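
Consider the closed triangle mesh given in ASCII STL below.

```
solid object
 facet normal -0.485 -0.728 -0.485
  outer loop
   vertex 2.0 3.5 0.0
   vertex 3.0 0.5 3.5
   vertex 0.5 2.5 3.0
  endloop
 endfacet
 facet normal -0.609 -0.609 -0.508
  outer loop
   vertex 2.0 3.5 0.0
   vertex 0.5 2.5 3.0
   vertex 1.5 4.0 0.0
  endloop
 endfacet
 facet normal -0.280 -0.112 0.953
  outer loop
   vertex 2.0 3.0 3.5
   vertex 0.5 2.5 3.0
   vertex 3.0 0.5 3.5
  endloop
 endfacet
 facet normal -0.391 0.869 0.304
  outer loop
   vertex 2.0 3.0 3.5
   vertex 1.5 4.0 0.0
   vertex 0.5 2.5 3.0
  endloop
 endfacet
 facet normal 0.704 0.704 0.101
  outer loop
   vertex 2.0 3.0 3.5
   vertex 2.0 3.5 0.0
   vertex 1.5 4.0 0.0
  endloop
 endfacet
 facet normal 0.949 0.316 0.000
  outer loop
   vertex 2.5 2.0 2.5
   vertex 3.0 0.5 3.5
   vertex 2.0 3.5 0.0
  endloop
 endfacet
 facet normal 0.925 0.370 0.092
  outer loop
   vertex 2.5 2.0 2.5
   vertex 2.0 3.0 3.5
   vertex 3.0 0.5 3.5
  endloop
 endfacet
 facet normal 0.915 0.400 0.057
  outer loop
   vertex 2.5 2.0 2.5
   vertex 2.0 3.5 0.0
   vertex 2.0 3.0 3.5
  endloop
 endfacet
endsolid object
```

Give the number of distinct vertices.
6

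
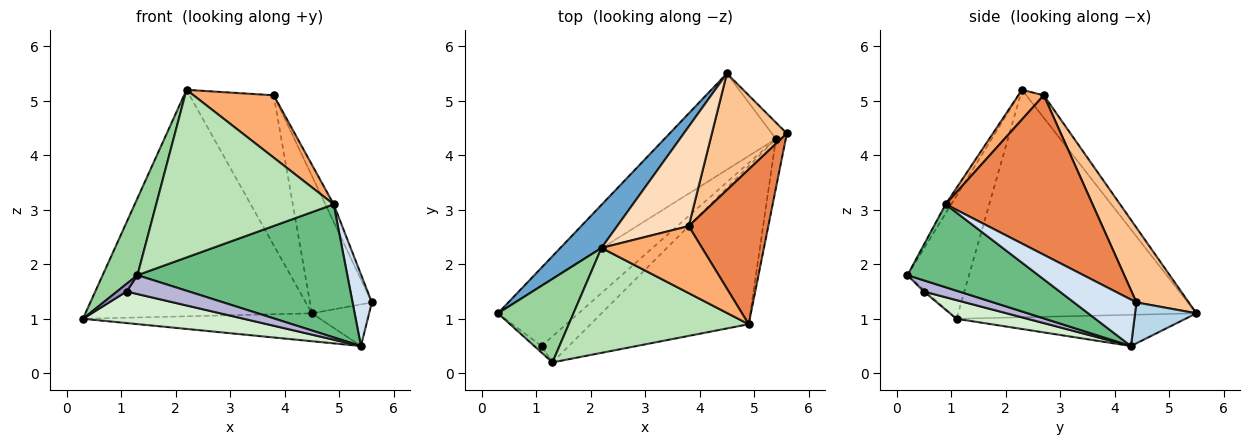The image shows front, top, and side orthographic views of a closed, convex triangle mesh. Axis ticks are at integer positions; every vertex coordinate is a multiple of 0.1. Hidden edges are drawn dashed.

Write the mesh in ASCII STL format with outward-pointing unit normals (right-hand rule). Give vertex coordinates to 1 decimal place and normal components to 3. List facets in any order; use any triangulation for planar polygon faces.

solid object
 facet normal -0.719 0.683 0.130
  outer loop
   vertex 2.2 2.3 5.2
   vertex 4.5 5.5 1.1
   vertex 0.3 1.1 1.0
  endloop
 endfacet
 facet normal -0.260 0.269 -0.927
  outer loop
   vertex 5.4 4.3 0.5
   vertex 0.3 1.1 1.0
   vertex 4.5 5.5 1.1
  endloop
 endfacet
 facet normal 0.706 0.659 -0.259
  outer loop
   vertex 5.4 4.3 0.5
   vertex 4.5 5.5 1.1
   vertex 5.6 4.4 1.3
  endloop
 endfacet
 facet normal 0.937 -0.289 -0.198
  outer loop
   vertex 5.4 4.3 0.5
   vertex 5.6 4.4 1.3
   vertex 4.9 0.9 3.1
  endloop
 endfacet
 facet normal 0.894 0.051 0.446
  outer loop
   vertex 3.8 2.7 5.1
   vertex 4.9 0.9 3.1
   vertex 5.6 4.4 1.3
  endloop
 endfacet
 facet normal 0.211 -0.666 0.715
  outer loop
   vertex 3.8 2.7 5.1
   vertex 2.2 2.3 5.2
   vertex 4.9 0.9 3.1
  endloop
 endfacet
 facet normal 0.542 0.641 0.543
  outer loop
   vertex 3.8 2.7 5.1
   vertex 5.6 4.4 1.3
   vertex 4.5 5.5 1.1
  endloop
 endfacet
 facet normal -0.171 0.821 0.545
  outer loop
   vertex 3.8 2.7 5.1
   vertex 4.5 5.5 1.1
   vertex 2.2 2.3 5.2
  endloop
 endfacet
 facet normal 0.373 -0.598 -0.710
  outer loop
   vertex 1.3 0.2 1.8
   vertex 5.4 4.3 0.5
   vertex 4.9 0.9 3.1
  endloop
 endfacet
 facet normal -0.768 -0.434 0.471
  outer loop
   vertex 1.3 0.2 1.8
   vertex 2.2 2.3 5.2
   vertex 0.3 1.1 1.0
  endloop
 endfacet
 facet normal -0.027 -0.847 0.530
  outer loop
   vertex 1.3 0.2 1.8
   vertex 4.9 0.9 3.1
   vertex 2.2 2.3 5.2
  endloop
 endfacet
 facet normal 0.201 -0.455 -0.867
  outer loop
   vertex 1.1 0.5 1.5
   vertex 0.3 1.1 1.0
   vertex 5.4 4.3 0.5
  endloop
 endfacet
 facet normal -0.161 -0.749 -0.642
  outer loop
   vertex 1.1 0.5 1.5
   vertex 1.3 0.2 1.8
   vertex 0.3 1.1 1.0
  endloop
 endfacet
 facet normal 0.315 -0.558 -0.768
  outer loop
   vertex 1.1 0.5 1.5
   vertex 5.4 4.3 0.5
   vertex 1.3 0.2 1.8
  endloop
 endfacet
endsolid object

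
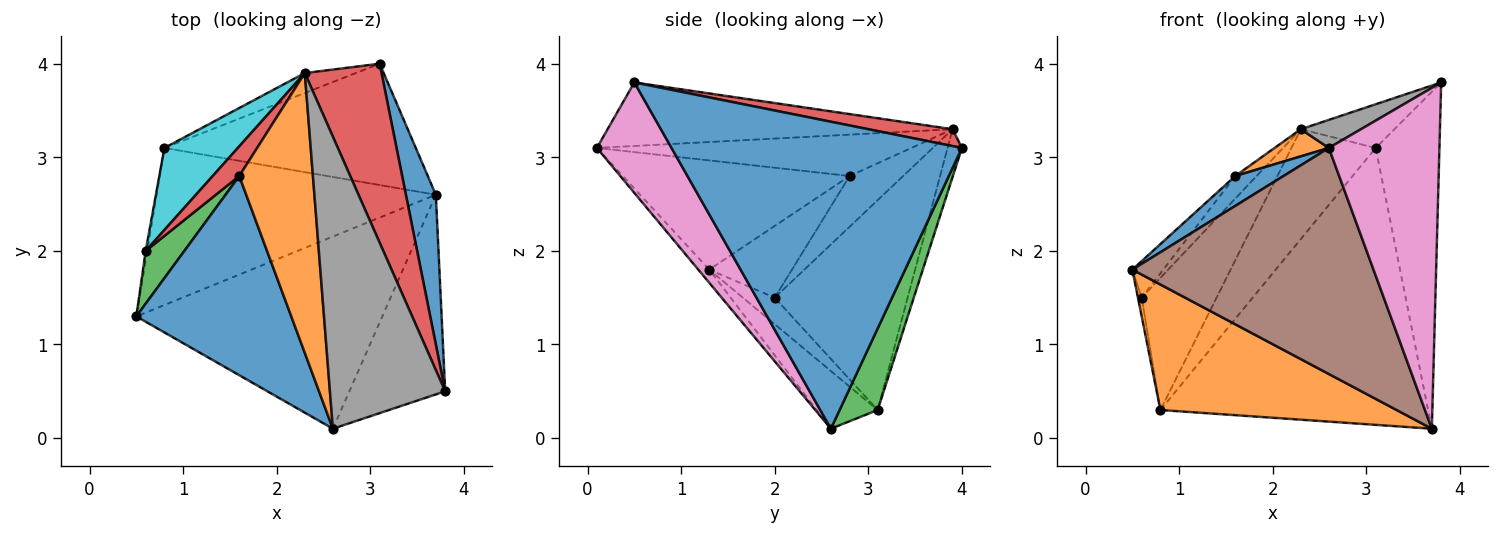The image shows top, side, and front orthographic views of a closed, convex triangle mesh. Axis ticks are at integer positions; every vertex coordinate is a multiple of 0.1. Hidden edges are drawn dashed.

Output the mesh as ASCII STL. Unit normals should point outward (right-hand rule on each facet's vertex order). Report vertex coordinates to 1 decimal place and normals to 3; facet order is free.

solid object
 facet normal 0.972 0.213 0.095
  outer loop
   vertex 3.7 2.6 0.1
   vertex 3.1 4.0 3.1
   vertex 3.8 0.5 3.8
  endloop
 endfacet
 facet normal -0.159 -0.616 -0.771
  outer loop
   vertex 0.8 3.1 0.3
   vertex 3.7 2.6 0.1
   vertex 0.5 1.3 1.8
  endloop
 endfacet
 facet normal 0.129 0.908 -0.398
  outer loop
   vertex 0.8 3.1 0.3
   vertex 3.1 4.0 3.1
   vertex 3.7 2.6 0.1
  endloop
 endfacet
 facet normal 0.209 0.232 0.950
  outer loop
   vertex 2.3 3.9 3.3
   vertex 3.8 0.5 3.8
   vertex 3.1 4.0 3.1
  endloop
 endfacet
 facet normal -0.165 0.970 -0.176
  outer loop
   vertex 2.3 3.9 3.3
   vertex 3.1 4.0 3.1
   vertex 0.8 3.1 0.3
  endloop
 endfacet
 facet normal -0.034 -0.762 -0.647
  outer loop
   vertex 2.6 0.1 3.1
   vertex 0.5 1.3 1.8
   vertex 3.7 2.6 0.1
  endloop
 endfacet
 facet normal 0.503 -0.746 -0.437
  outer loop
   vertex 2.6 0.1 3.1
   vertex 3.7 2.6 0.1
   vertex 3.8 0.5 3.8
  endloop
 endfacet
 facet normal -0.481 -0.084 0.873
  outer loop
   vertex 2.6 0.1 3.1
   vertex 3.8 0.5 3.8
   vertex 2.3 3.9 3.3
  endloop
 endfacet
 facet normal -0.991 0.117 -0.058
  outer loop
   vertex 0.6 2.0 1.5
   vertex 0.8 3.1 0.3
   vertex 0.5 1.3 1.8
  endloop
 endfacet
 facet normal -0.833 0.470 0.291
  outer loop
   vertex 0.6 2.0 1.5
   vertex 2.3 3.9 3.3
   vertex 0.8 3.1 0.3
  endloop
 endfacet
 facet normal -0.572 -0.122 0.811
  outer loop
   vertex 1.6 2.8 2.8
   vertex 0.5 1.3 1.8
   vertex 2.6 0.1 3.1
  endloop
 endfacet
 facet normal -0.488 -0.084 0.869
  outer loop
   vertex 1.6 2.8 2.8
   vertex 2.6 0.1 3.1
   vertex 2.3 3.9 3.3
  endloop
 endfacet
 facet normal -0.836 0.313 0.451
  outer loop
   vertex 1.6 2.8 2.8
   vertex 0.6 2.0 1.5
   vertex 0.5 1.3 1.8
  endloop
 endfacet
 facet normal -0.835 0.332 0.438
  outer loop
   vertex 1.6 2.8 2.8
   vertex 2.3 3.9 3.3
   vertex 0.6 2.0 1.5
  endloop
 endfacet
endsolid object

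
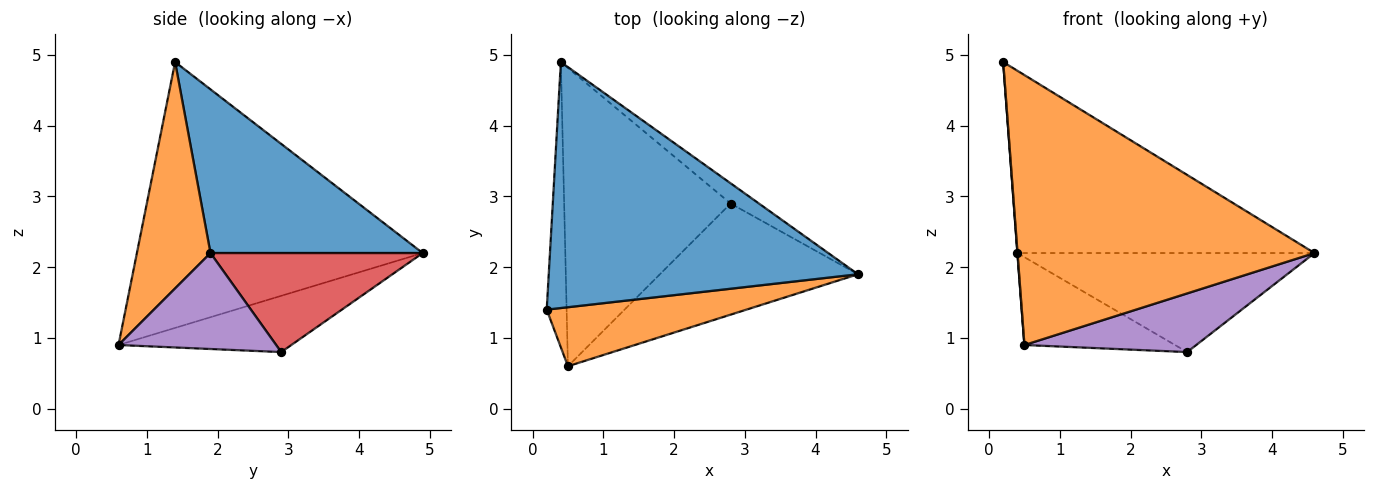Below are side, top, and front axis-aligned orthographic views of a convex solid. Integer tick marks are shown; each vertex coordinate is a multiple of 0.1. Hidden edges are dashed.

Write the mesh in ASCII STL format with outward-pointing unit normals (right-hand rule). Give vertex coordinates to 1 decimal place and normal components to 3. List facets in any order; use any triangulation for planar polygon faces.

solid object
 facet normal 0.391 0.548 0.739
  outer loop
   vertex 0.4 4.9 2.2
   vertex 0.2 1.4 4.9
   vertex 4.6 1.9 2.2
  endloop
 endfacet
 facet normal 0.235 -0.950 0.208
  outer loop
   vertex 0.5 0.6 0.9
   vertex 4.6 1.9 2.2
   vertex 0.2 1.4 4.9
  endloop
 endfacet
 facet normal -0.997 -0.001 -0.075
  outer loop
   vertex 0.5 0.6 0.9
   vertex 0.2 1.4 4.9
   vertex 0.4 4.9 2.2
  endloop
 endfacet
 facet normal 0.573 0.803 -0.164
  outer loop
   vertex 2.8 2.9 0.8
   vertex 0.4 4.9 2.2
   vertex 4.6 1.9 2.2
  endloop
 endfacet
 facet normal 0.394 -0.429 -0.813
  outer loop
   vertex 2.8 2.9 0.8
   vertex 4.6 1.9 2.2
   vertex 0.5 0.6 0.9
  endloop
 endfacet
 facet normal -0.308 0.269 -0.913
  outer loop
   vertex 2.8 2.9 0.8
   vertex 0.5 0.6 0.9
   vertex 0.4 4.9 2.2
  endloop
 endfacet
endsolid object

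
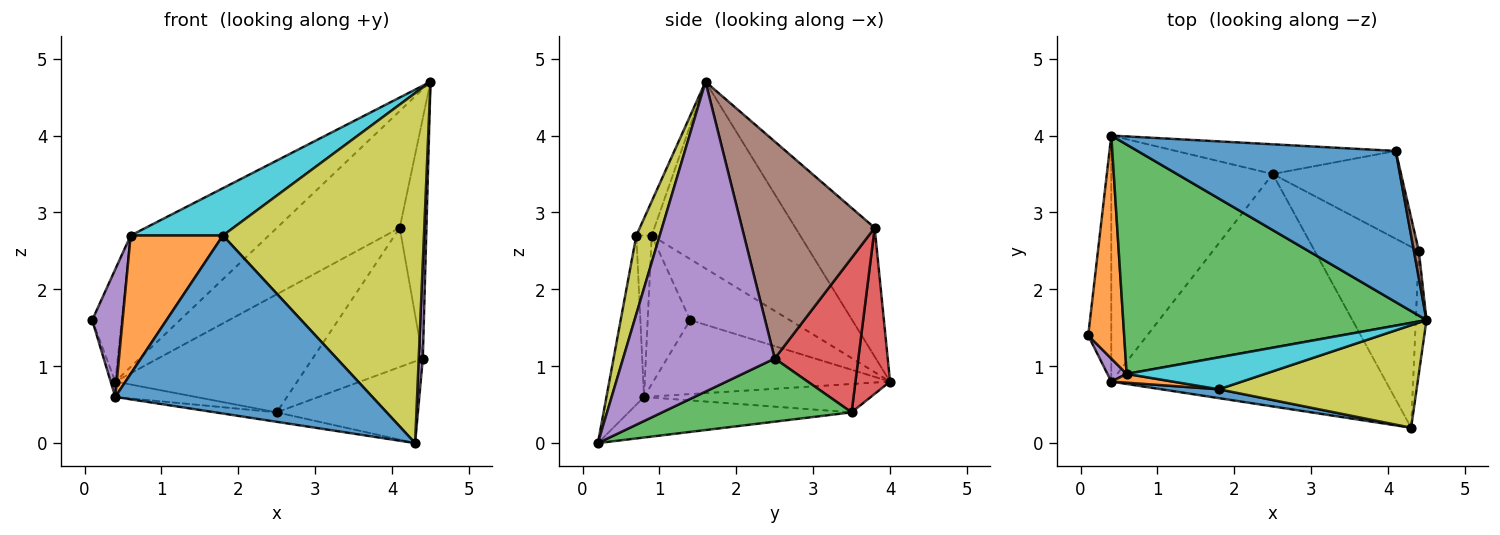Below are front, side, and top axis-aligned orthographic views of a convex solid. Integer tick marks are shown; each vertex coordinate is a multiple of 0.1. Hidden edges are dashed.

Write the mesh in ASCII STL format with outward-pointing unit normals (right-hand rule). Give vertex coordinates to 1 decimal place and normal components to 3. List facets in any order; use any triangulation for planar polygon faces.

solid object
 facet normal -0.367 0.569 0.736
  outer loop
   vertex 4.1 3.8 2.8
   vertex 0.4 4.0 0.8
   vertex 4.5 1.6 4.7
  endloop
 endfacet
 facet normal -0.835 0.248 0.492
  outer loop
   vertex 0.6 0.9 2.7
   vertex 0.4 4.0 0.8
   vertex 0.1 1.4 1.6
  endloop
 endfacet
 facet normal -0.471 0.439 0.765
  outer loop
   vertex 0.6 0.9 2.7
   vertex 4.5 1.6 4.7
   vertex 0.4 4.0 0.8
  endloop
 endfacet
 facet normal 0.181 0.954 -0.240
  outer loop
   vertex 2.5 3.5 0.4
   vertex 0.4 4.0 0.8
   vertex 4.1 3.8 2.8
  endloop
 endfacet
 facet normal -0.809 -0.579 0.105
  outer loop
   vertex 0.4 0.8 0.6
   vertex 0.6 0.9 2.7
   vertex 0.1 1.4 1.6
  endloop
 endfacet
 facet normal -0.955 0.019 -0.298
  outer loop
   vertex 0.4 0.8 0.6
   vertex 0.1 1.4 1.6
   vertex 0.4 4.0 0.8
  endloop
 endfacet
 facet normal -0.173 0.061 -0.983
  outer loop
   vertex 0.4 0.8 0.6
   vertex 0.4 4.0 0.8
   vertex 2.5 3.5 0.4
  endloop
 endfacet
 facet normal -0.146 0.040 -0.988
  outer loop
   vertex 0.4 0.8 0.6
   vertex 2.5 3.5 0.4
   vertex 4.3 0.2 0.0
  endloop
 endfacet
 facet normal 0.111 -0.954 0.279
  outer loop
   vertex 1.8 0.7 2.7
   vertex 4.3 0.2 0.0
   vertex 4.5 1.6 4.7
  endloop
 endfacet
 facet normal -0.137 -0.821 0.554
  outer loop
   vertex 1.8 0.7 2.7
   vertex 4.5 1.6 4.7
   vertex 0.6 0.9 2.7
  endloop
 endfacet
 facet normal -0.144 -0.988 0.049
  outer loop
   vertex 1.8 0.7 2.7
   vertex 0.4 0.8 0.6
   vertex 4.3 0.2 0.0
  endloop
 endfacet
 facet normal -0.164 -0.984 0.063
  outer loop
   vertex 1.8 0.7 2.7
   vertex 0.6 0.9 2.7
   vertex 0.4 0.8 0.6
  endloop
 endfacet
 facet normal 0.484 0.360 -0.798
  outer loop
   vertex 4.4 2.5 1.1
   vertex 4.3 0.2 0.0
   vertex 2.5 3.5 0.4
  endloop
 endfacet
 facet normal 0.540 0.712 -0.449
  outer loop
   vertex 4.4 2.5 1.1
   vertex 2.5 3.5 0.4
   vertex 4.1 3.8 2.8
  endloop
 endfacet
 facet normal 0.999 -0.027 -0.034
  outer loop
   vertex 4.4 2.5 1.1
   vertex 4.5 1.6 4.7
   vertex 4.3 0.2 0.0
  endloop
 endfacet
 facet normal 0.980 0.197 0.022
  outer loop
   vertex 4.4 2.5 1.1
   vertex 4.1 3.8 2.8
   vertex 4.5 1.6 4.7
  endloop
 endfacet
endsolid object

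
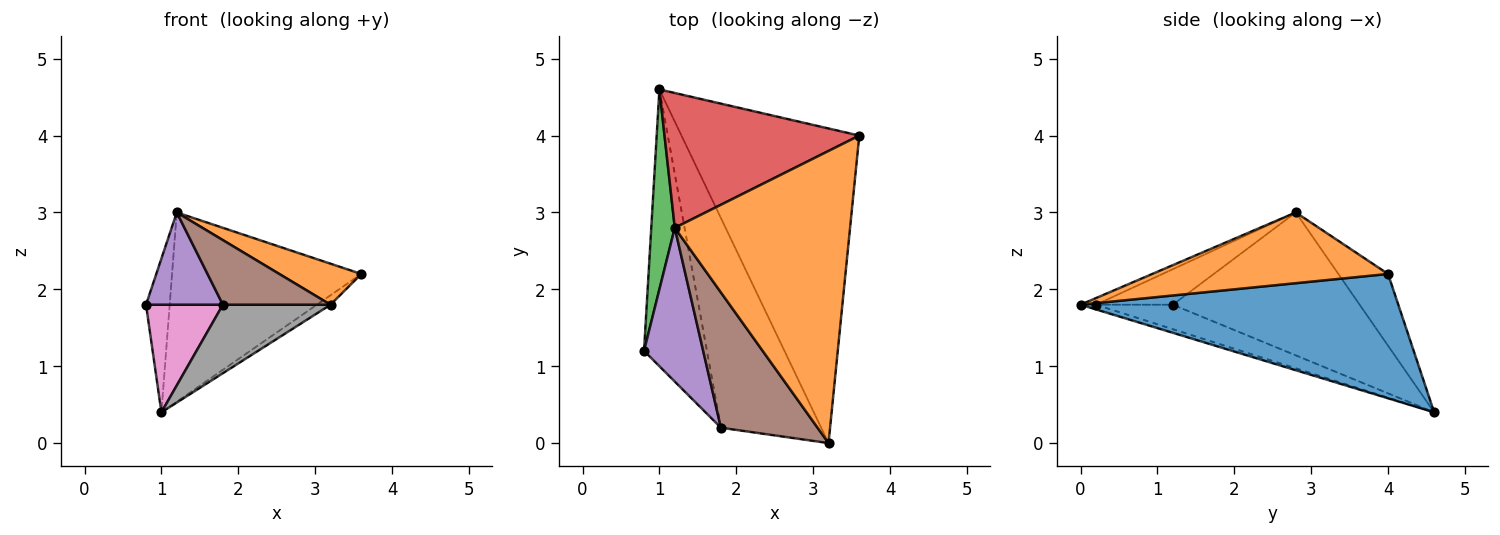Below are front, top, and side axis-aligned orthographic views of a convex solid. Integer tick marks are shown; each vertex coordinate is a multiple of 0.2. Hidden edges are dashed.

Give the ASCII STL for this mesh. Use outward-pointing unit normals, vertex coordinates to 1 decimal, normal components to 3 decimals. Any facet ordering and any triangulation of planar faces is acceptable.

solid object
 facet normal 0.573 0.025 -0.819
  outer loop
   vertex 1.0 4.6 0.4
   vertex 3.6 4.0 2.2
   vertex 3.2 0.0 1.8
  endloop
 endfacet
 facet normal 0.371 -0.129 0.920
  outer loop
   vertex 1.2 2.8 3.0
   vertex 3.2 0.0 1.8
   vertex 3.6 4.0 2.2
  endloop
 endfacet
 facet normal -0.979 0.124 0.161
  outer loop
   vertex 1.2 2.8 3.0
   vertex 1.0 4.6 0.4
   vertex 0.8 1.2 1.8
  endloop
 endfacet
 facet normal -0.209 0.796 0.567
  outer loop
   vertex 1.2 2.8 3.0
   vertex 3.6 4.0 2.2
   vertex 1.0 4.6 0.4
  endloop
 endfacet
 facet normal -0.457 -0.457 0.762
  outer loop
   vertex 1.8 0.2 1.8
   vertex 1.2 2.8 3.0
   vertex 0.8 1.2 1.8
  endloop
 endfacet
 facet normal -0.061 -0.430 0.901
  outer loop
   vertex 1.8 0.2 1.8
   vertex 3.2 0.0 1.8
   vertex 1.2 2.8 3.0
  endloop
 endfacet
 facet normal -0.341 -0.341 -0.876
  outer loop
   vertex 1.8 0.2 1.8
   vertex 0.8 1.2 1.8
   vertex 1.0 4.6 0.4
  endloop
 endfacet
 facet normal -0.044 -0.310 -0.950
  outer loop
   vertex 1.8 0.2 1.8
   vertex 1.0 4.6 0.4
   vertex 3.2 0.0 1.8
  endloop
 endfacet
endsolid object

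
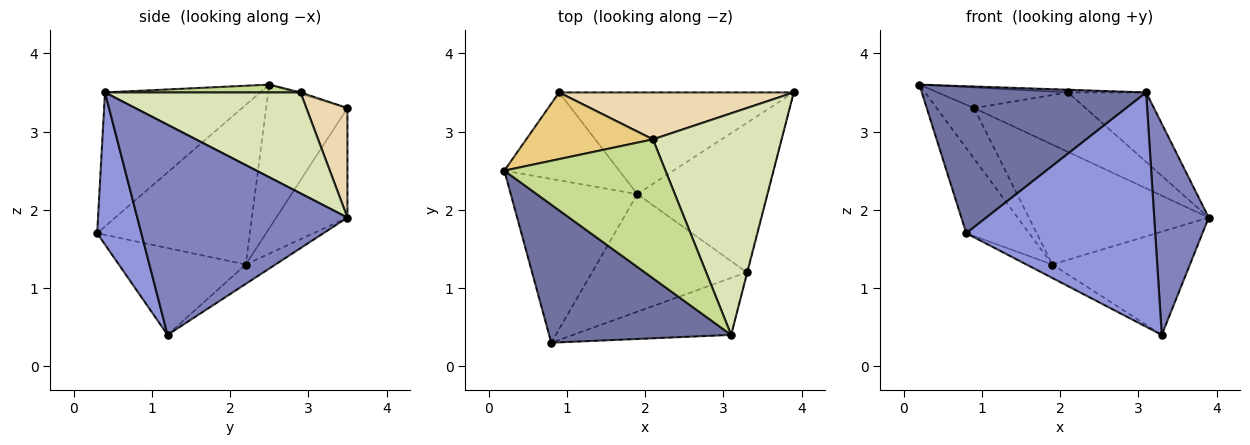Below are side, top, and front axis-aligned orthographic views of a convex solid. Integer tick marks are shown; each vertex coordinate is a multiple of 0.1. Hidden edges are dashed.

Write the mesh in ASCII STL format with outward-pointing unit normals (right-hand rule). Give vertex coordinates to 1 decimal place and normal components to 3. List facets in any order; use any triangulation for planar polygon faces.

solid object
 facet normal -0.450 -0.651 0.611
  outer loop
   vertex 3.1 0.4 3.5
   vertex 0.2 2.5 3.6
   vertex 0.8 0.3 1.7
  endloop
 endfacet
 facet normal 0.968 -0.251 -0.002
  outer loop
   vertex 3.1 0.4 3.5
   vertex 3.3 1.2 0.4
   vertex 3.9 3.5 1.9
  endloop
 endfacet
 facet normal 0.221 -0.948 -0.230
  outer loop
   vertex 3.1 0.4 3.5
   vertex 0.8 0.3 1.7
   vertex 3.3 1.2 0.4
  endloop
 endfacet
 facet normal -0.122 0.564 -0.817
  outer loop
   vertex 1.9 2.2 1.3
   vertex 3.9 3.5 1.9
   vertex 3.3 1.2 0.4
  endloop
 endfacet
 facet normal -0.746 0.307 -0.591
  outer loop
   vertex 1.9 2.2 1.3
   vertex 0.8 0.3 1.7
   vertex 0.2 2.5 3.6
  endloop
 endfacet
 facet normal -0.487 0.099 -0.868
  outer loop
   vertex 1.9 2.2 1.3
   vertex 3.3 1.2 0.4
   vertex 0.8 0.3 1.7
  endloop
 endfacet
 facet normal 0.048 0.019 0.999
  outer loop
   vertex 2.1 2.9 3.5
   vertex 0.2 2.5 3.6
   vertex 3.1 0.4 3.5
  endloop
 endfacet
 facet normal 0.599 0.240 0.764
  outer loop
   vertex 2.1 2.9 3.5
   vertex 3.1 0.4 3.5
   vertex 3.9 3.5 1.9
  endloop
 endfacet
 facet normal -0.735 0.338 -0.587
  outer loop
   vertex 0.9 3.5 3.3
   vertex 1.9 2.2 1.3
   vertex 0.2 2.5 3.6
  endloop
 endfacet
 facet normal -0.289 0.730 -0.619
  outer loop
   vertex 0.9 3.5 3.3
   vertex 3.9 3.5 1.9
   vertex 1.9 2.2 1.3
  endloop
 endfacet
 facet normal -0.012 0.295 0.955
  outer loop
   vertex 0.9 3.5 3.3
   vertex 0.2 2.5 3.6
   vertex 2.1 2.9 3.5
  endloop
 endfacet
 facet normal 0.278 0.754 0.595
  outer loop
   vertex 0.9 3.5 3.3
   vertex 2.1 2.9 3.5
   vertex 3.9 3.5 1.9
  endloop
 endfacet
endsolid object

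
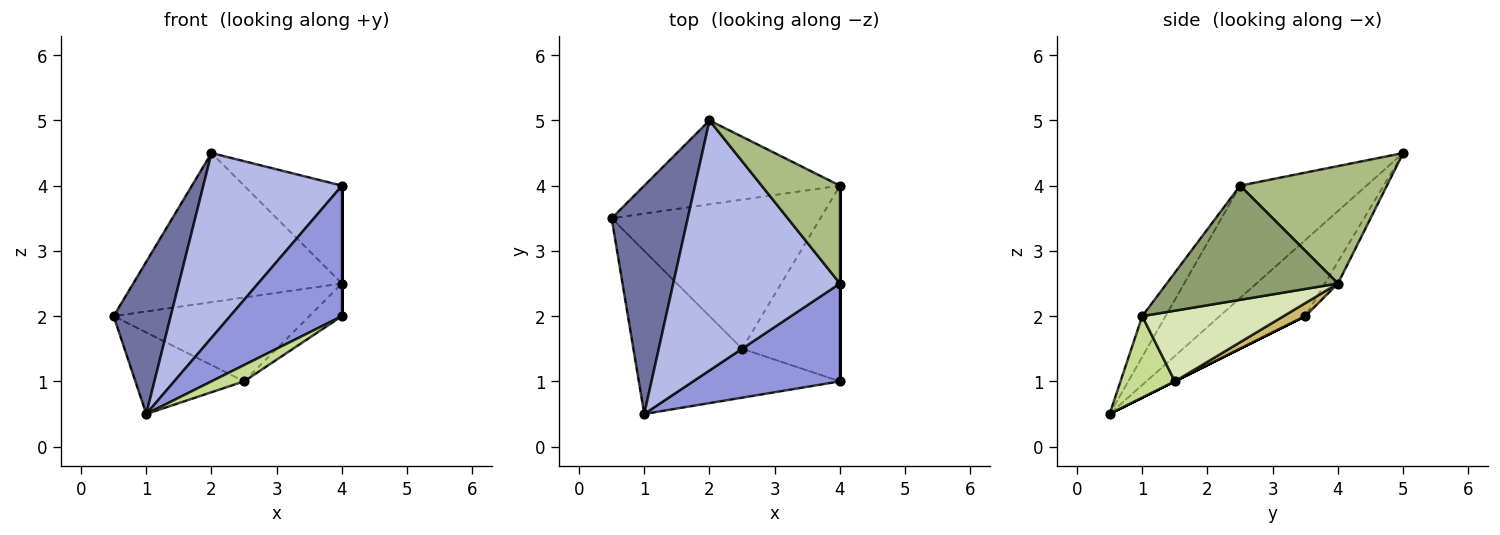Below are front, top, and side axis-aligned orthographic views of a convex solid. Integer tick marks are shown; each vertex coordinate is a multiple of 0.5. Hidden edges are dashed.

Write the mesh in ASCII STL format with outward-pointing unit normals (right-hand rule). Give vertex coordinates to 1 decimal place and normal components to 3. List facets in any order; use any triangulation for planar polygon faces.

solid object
 facet normal -0.640 -0.426 0.640
  outer loop
   vertex 2.0 5.0 4.5
   vertex 0.5 3.5 2.0
   vertex 1.0 0.5 0.5
  endloop
 endfacet
 facet normal -0.054 0.870 -0.490
  outer loop
   vertex 4.0 4.0 2.5
   vertex 0.5 3.5 2.0
   vertex 2.0 5.0 4.5
  endloop
 endfacet
 facet normal -0.164 -0.789 0.592
  outer loop
   vertex 4.0 2.5 4.0
   vertex 1.0 0.5 0.5
   vertex 4.0 1.0 2.0
  endloop
 endfacet
 facet normal -0.476 -0.523 0.707
  outer loop
   vertex 4.0 2.5 4.0
   vertex 2.0 5.0 4.5
   vertex 1.0 0.5 0.5
  endloop
 endfacet
 facet normal 1.000 0.000 0.000
  outer loop
   vertex 4.0 2.5 4.0
   vertex 4.0 1.0 2.0
   vertex 4.0 4.0 2.5
  endloop
 endfacet
 facet normal 0.728 0.485 0.485
  outer loop
   vertex 4.0 2.5 4.0
   vertex 4.0 4.0 2.5
   vertex 2.0 5.0 4.5
  endloop
 endfacet
 facet normal 0.466 -0.280 -0.839
  outer loop
   vertex 2.5 1.5 1.0
   vertex 4.0 1.0 2.0
   vertex 1.0 0.5 0.5
  endloop
 endfacet
 facet normal 0.580 0.134 -0.803
  outer loop
   vertex 2.5 1.5 1.0
   vertex 4.0 4.0 2.5
   vertex 4.0 1.0 2.0
  endloop
 endfacet
 facet normal 0.000 0.447 -0.894
  outer loop
   vertex 2.5 1.5 1.0
   vertex 1.0 0.5 0.5
   vertex 0.5 3.5 2.0
  endloop
 endfacet
 facet normal 0.054 0.490 -0.870
  outer loop
   vertex 2.5 1.5 1.0
   vertex 0.5 3.5 2.0
   vertex 4.0 4.0 2.5
  endloop
 endfacet
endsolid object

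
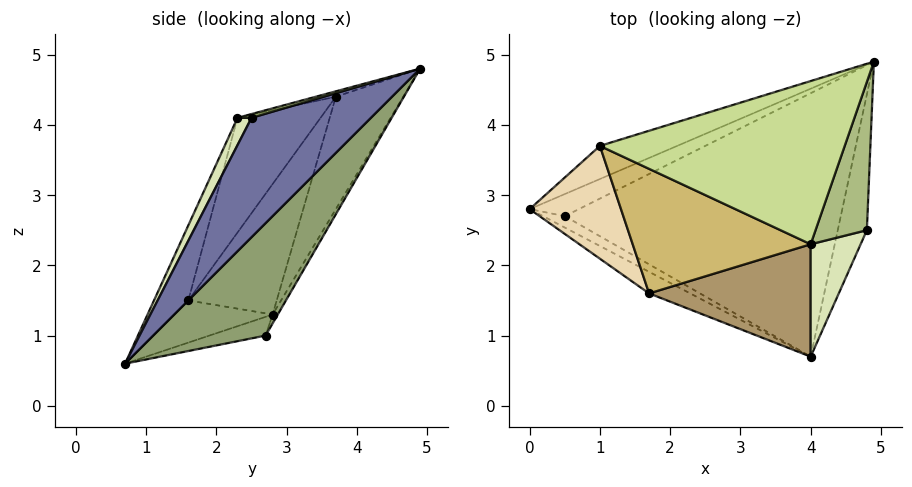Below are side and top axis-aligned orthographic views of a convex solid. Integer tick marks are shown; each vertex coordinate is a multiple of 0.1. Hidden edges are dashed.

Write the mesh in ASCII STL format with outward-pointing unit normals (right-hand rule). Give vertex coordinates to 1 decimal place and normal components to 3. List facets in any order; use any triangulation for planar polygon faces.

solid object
 facet normal 0.971 0.029 -0.237
  outer loop
   vertex 4.8 2.5 4.1
   vertex 4.0 0.7 0.6
   vertex 4.9 4.9 4.8
  endloop
 endfacet
 facet normal -0.271 0.944 -0.187
  outer loop
   vertex 1.0 3.7 4.4
   vertex 4.9 4.9 4.8
   vertex 0.0 2.8 1.3
  endloop
 endfacet
 facet normal -0.078 0.899 -0.430
  outer loop
   vertex 0.5 2.7 1.0
   vertex 0.0 2.8 1.3
   vertex 4.9 4.9 4.8
  endloop
 endfacet
 facet normal -0.464 -0.704 -0.538
  outer loop
   vertex 0.5 2.7 1.0
   vertex 4.0 0.7 0.6
   vertex 0.0 2.8 1.3
  endloop
 endfacet
 facet normal 0.288 0.646 -0.707
  outer loop
   vertex 0.5 2.7 1.0
   vertex 4.9 4.9 4.8
   vertex 4.0 0.7 0.6
  endloop
 endfacet
 facet normal 0.071 -0.282 0.957
  outer loop
   vertex 4.0 2.3 4.1
   vertex 4.8 2.5 4.1
   vertex 4.9 4.9 4.8
  endloop
 endfacet
 facet normal -0.021 -0.253 0.967
  outer loop
   vertex 4.0 2.3 4.1
   vertex 4.9 4.9 4.8
   vertex 1.0 3.7 4.4
  endloop
 endfacet
 facet normal 0.222 -0.887 0.405
  outer loop
   vertex 4.0 2.3 4.1
   vertex 4.0 0.7 0.6
   vertex 4.8 2.5 4.1
  endloop
 endfacet
 facet normal -0.190 -0.893 0.408
  outer loop
   vertex 1.7 1.6 1.5
   vertex 4.0 0.7 0.6
   vertex 4.0 2.3 4.1
  endloop
 endfacet
 facet normal -0.324 -0.802 0.502
  outer loop
   vertex 1.7 1.6 1.5
   vertex 4.0 2.3 4.1
   vertex 1.0 3.7 4.4
  endloop
 endfacet
 facet normal -0.474 -0.749 -0.463
  outer loop
   vertex 1.7 1.6 1.5
   vertex 0.0 2.8 1.3
   vertex 4.0 0.7 0.6
  endloop
 endfacet
 facet normal -0.561 -0.729 0.393
  outer loop
   vertex 1.7 1.6 1.5
   vertex 1.0 3.7 4.4
   vertex 0.0 2.8 1.3
  endloop
 endfacet
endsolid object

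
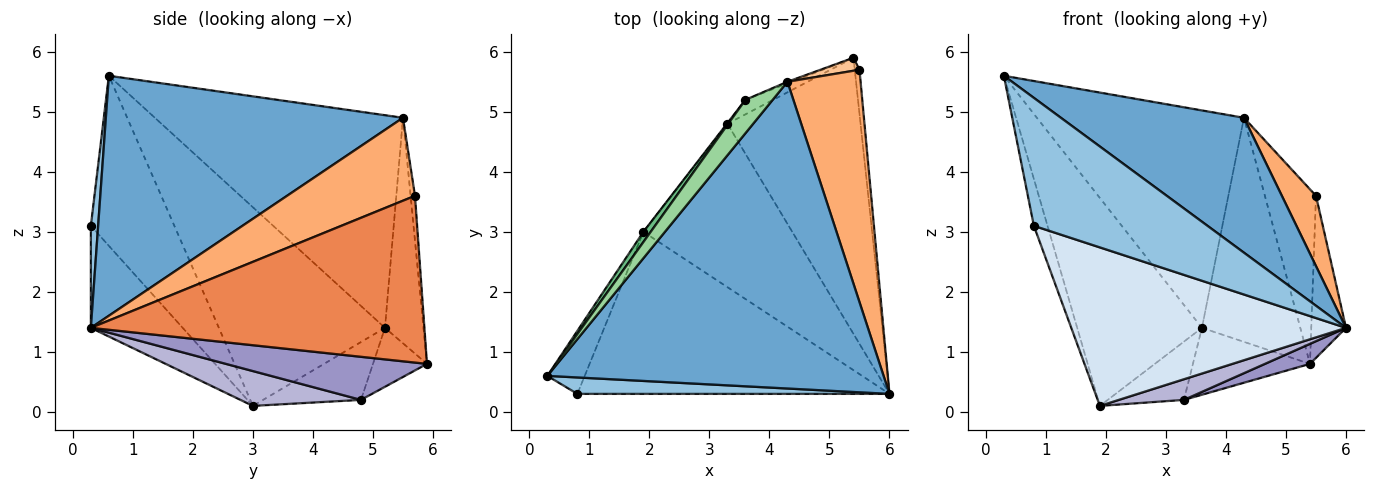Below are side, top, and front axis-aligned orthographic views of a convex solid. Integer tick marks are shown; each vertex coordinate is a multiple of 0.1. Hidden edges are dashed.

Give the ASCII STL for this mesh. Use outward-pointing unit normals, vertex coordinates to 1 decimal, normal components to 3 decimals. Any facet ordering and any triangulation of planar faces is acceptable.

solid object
 facet normal 0.547 -0.337 0.766
  outer loop
   vertex 4.3 5.5 4.9
   vertex 0.3 0.6 5.6
   vertex 6.0 0.3 1.4
  endloop
 endfacet
 facet normal 0.042 -0.991 0.127
  outer loop
   vertex 0.8 0.3 3.1
   vertex 6.0 0.3 1.4
   vertex 0.3 0.6 5.6
  endloop
 endfacet
 facet normal -0.965 0.158 -0.212
  outer loop
   vertex 0.8 0.3 3.1
   vertex 0.3 0.6 5.6
   vertex 1.9 3.0 0.1
  endloop
 endfacet
 facet normal -0.228 -0.681 -0.696
  outer loop
   vertex 0.8 0.3 3.1
   vertex 1.9 3.0 0.1
   vertex 6.0 0.3 1.4
  endloop
 endfacet
 facet normal 0.994 0.104 -0.028
  outer loop
   vertex 5.5 5.7 3.6
   vertex 6.0 0.3 1.4
   vertex 5.4 5.9 0.8
  endloop
 endfacet
 facet normal 0.735 -0.196 0.649
  outer loop
   vertex 5.5 5.7 3.6
   vertex 4.3 5.5 4.9
   vertex 6.0 0.3 1.4
  endloop
 endfacet
 facet normal -0.085 0.994 0.074
  outer loop
   vertex 5.5 5.7 3.6
   vertex 5.4 5.9 0.8
   vertex 4.3 5.5 4.9
  endloop
 endfacet
 facet normal -0.364 0.931 -0.007
  outer loop
   vertex 3.6 5.2 1.4
   vertex 4.3 5.5 4.9
   vertex 5.4 5.9 0.8
  endloop
 endfacet
 facet normal -0.799 0.600 0.029
  outer loop
   vertex 3.6 5.2 1.4
   vertex 1.9 3.0 0.1
   vertex 0.3 0.6 5.6
  endloop
 endfacet
 facet normal -0.764 0.638 0.098
  outer loop
   vertex 3.6 5.2 1.4
   vertex 0.3 0.6 5.6
   vertex 4.3 5.5 4.9
  endloop
 endfacet
 facet normal -0.411 0.891 -0.194
  outer loop
   vertex 3.3 4.8 0.2
   vertex 3.6 5.2 1.4
   vertex 5.4 5.9 0.8
  endloop
 endfacet
 facet normal -0.789 0.614 -0.007
  outer loop
   vertex 3.3 4.8 0.2
   vertex 1.9 3.0 0.1
   vertex 3.6 5.2 1.4
  endloop
 endfacet
 facet normal 0.307 -0.069 -0.949
  outer loop
   vertex 3.3 4.8 0.2
   vertex 5.4 5.9 0.8
   vertex 6.0 0.3 1.4
  endloop
 endfacet
 facet normal 0.226 -0.122 -0.966
  outer loop
   vertex 3.3 4.8 0.2
   vertex 6.0 0.3 1.4
   vertex 1.9 3.0 0.1
  endloop
 endfacet
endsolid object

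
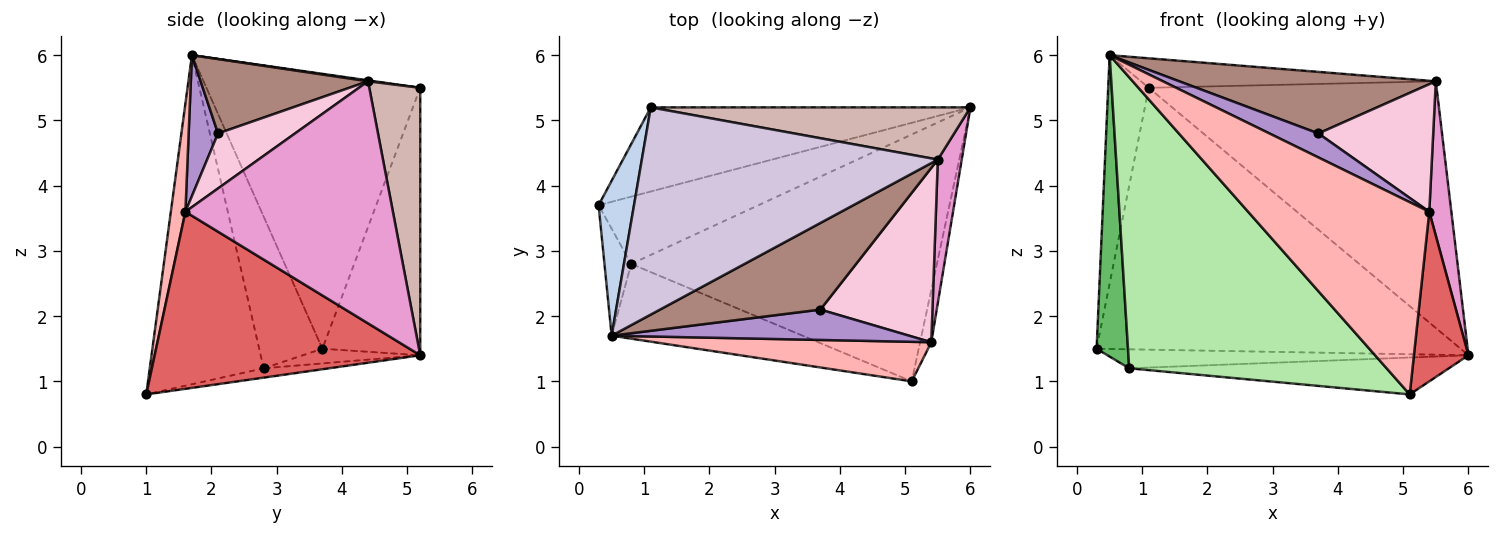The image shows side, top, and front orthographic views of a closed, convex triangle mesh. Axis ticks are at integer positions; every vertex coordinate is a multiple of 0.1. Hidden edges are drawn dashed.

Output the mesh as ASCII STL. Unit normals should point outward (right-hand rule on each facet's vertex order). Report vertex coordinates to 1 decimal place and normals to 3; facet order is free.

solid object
 facet normal -0.248 0.922 -0.296
  outer loop
   vertex 1.1 5.2 5.5
   vertex 6.0 5.2 1.4
   vertex 0.3 3.7 1.5
  endloop
 endfacet
 facet normal -0.975 0.185 0.126
  outer loop
   vertex 1.1 5.2 5.5
   vertex 0.3 3.7 1.5
   vertex 0.5 1.7 6.0
  endloop
 endfacet
 facet normal -0.088 0.271 -0.959
  outer loop
   vertex 0.8 2.8 1.2
   vertex 0.3 3.7 1.5
   vertex 6.0 5.2 1.4
  endloop
 endfacet
 facet normal -0.030 0.148 -0.989
  outer loop
   vertex 0.8 2.8 1.2
   vertex 6.0 5.2 1.4
   vertex 5.1 1.0 0.8
  endloop
 endfacet
 facet normal -0.885 -0.439 -0.156
  outer loop
   vertex 0.8 2.8 1.2
   vertex 0.5 1.7 6.0
   vertex 0.3 3.7 1.5
  endloop
 endfacet
 facet normal -0.394 -0.890 -0.229
  outer loop
   vertex 0.8 2.8 1.2
   vertex 5.1 1.0 0.8
   vertex 0.5 1.7 6.0
  endloop
 endfacet
 facet normal 0.978 -0.201 -0.062
  outer loop
   vertex 5.4 1.6 3.6
   vertex 5.1 1.0 0.8
   vertex 6.0 5.2 1.4
  endloop
 endfacet
 facet normal 0.078 -0.976 0.201
  outer loop
   vertex 5.4 1.6 3.6
   vertex 0.5 1.7 6.0
   vertex 5.1 1.0 0.8
  endloop
 endfacet
 facet normal 0.348 -0.581 0.736
  outer loop
   vertex 3.7 2.1 4.8
   vertex 0.5 1.7 6.0
   vertex 5.4 1.6 3.6
  endloop
 endfacet
 facet normal 0.003 0.141 0.990
  outer loop
   vertex 5.5 4.4 5.6
   vertex 1.1 5.2 5.5
   vertex 0.5 1.7 6.0
  endloop
 endfacet
 facet normal 0.354 -0.542 0.762
  outer loop
   vertex 5.5 4.4 5.6
   vertex 0.5 1.7 6.0
   vertex 3.7 2.1 4.8
  endloop
 endfacet
 facet normal 0.171 0.964 0.204
  outer loop
   vertex 5.5 4.4 5.6
   vertex 6.0 5.2 1.4
   vertex 1.1 5.2 5.5
  endloop
 endfacet
 facet normal 0.990 -0.105 0.098
  outer loop
   vertex 5.5 4.4 5.6
   vertex 5.4 1.6 3.6
   vertex 6.0 5.2 1.4
  endloop
 endfacet
 facet normal 0.368 -0.549 0.750
  outer loop
   vertex 5.5 4.4 5.6
   vertex 3.7 2.1 4.8
   vertex 5.4 1.6 3.6
  endloop
 endfacet
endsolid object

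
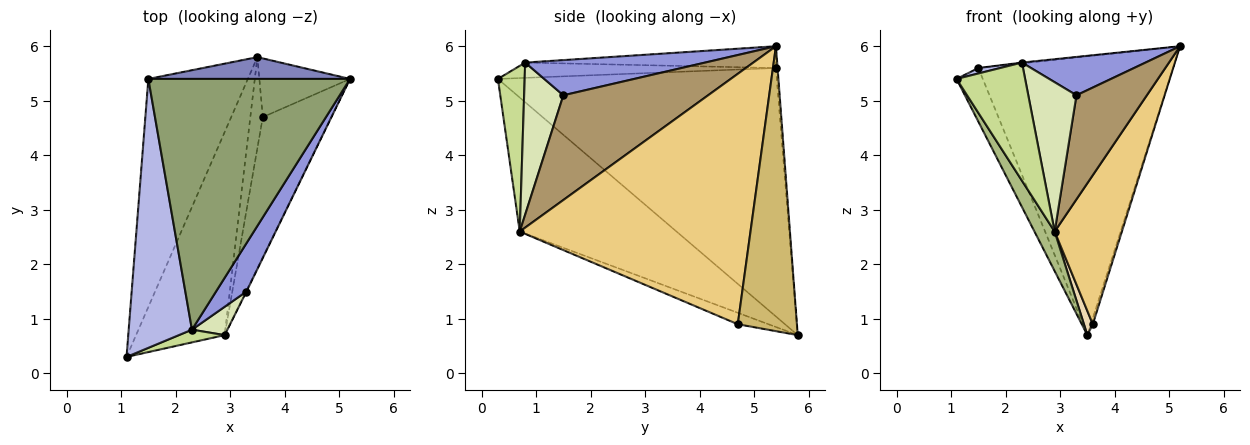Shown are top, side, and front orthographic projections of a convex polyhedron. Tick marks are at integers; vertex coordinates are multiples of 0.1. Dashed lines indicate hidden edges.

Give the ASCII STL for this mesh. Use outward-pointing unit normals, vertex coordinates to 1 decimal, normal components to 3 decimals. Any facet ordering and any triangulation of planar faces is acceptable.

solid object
 facet normal -0.925 0.087 -0.370
  outer loop
   vertex 1.5 5.4 5.6
   vertex 3.5 5.8 0.7
   vertex 1.1 0.3 5.4
  endloop
 endfacet
 facet normal -0.008 0.997 0.078
  outer loop
   vertex 1.5 5.4 5.6
   vertex 5.2 5.4 6.0
   vertex 3.5 5.8 0.7
  endloop
 endfacet
 facet normal 0.671 -0.461 0.581
  outer loop
   vertex 2.3 0.8 5.7
   vertex 3.3 1.5 5.1
   vertex 5.2 5.4 6.0
  endloop
 endfacet
 facet normal -0.235 -0.020 0.972
  outer loop
   vertex 2.3 0.8 5.7
   vertex 1.5 5.4 5.6
   vertex 1.1 0.3 5.4
  endloop
 endfacet
 facet normal -0.107 0.003 0.994
  outer loop
   vertex 2.3 0.8 5.7
   vertex 5.2 5.4 6.0
   vertex 1.5 5.4 5.6
  endloop
 endfacet
 facet normal -0.829 -0.107 -0.548
  outer loop
   vertex 2.9 0.7 2.6
   vertex 1.1 0.3 5.4
   vertex 3.5 5.8 0.7
  endloop
 endfacet
 facet normal 0.361 -0.927 0.100
  outer loop
   vertex 2.9 0.7 2.6
   vertex 2.3 0.8 5.7
   vertex 1.1 0.3 5.4
  endloop
 endfacet
 facet normal 0.625 -0.767 0.146
  outer loop
   vertex 2.9 0.7 2.6
   vertex 3.3 1.5 5.1
   vertex 2.3 0.8 5.7
  endloop
 endfacet
 facet normal 0.899 -0.437 -0.004
  outer loop
   vertex 2.9 0.7 2.6
   vertex 5.2 5.4 6.0
   vertex 3.3 1.5 5.1
  endloop
 endfacet
 facet normal 0.952 0.031 -0.303
  outer loop
   vertex 3.6 4.7 0.9
   vertex 3.5 5.8 0.7
   vertex 5.2 5.4 6.0
  endloop
 endfacet
 facet normal 0.929 -0.271 -0.254
  outer loop
   vertex 3.6 4.7 0.9
   vertex 5.2 5.4 6.0
   vertex 2.9 0.7 2.6
  endloop
 endfacet
 facet normal -0.662 -0.192 -0.724
  outer loop
   vertex 3.6 4.7 0.9
   vertex 2.9 0.7 2.6
   vertex 3.5 5.8 0.7
  endloop
 endfacet
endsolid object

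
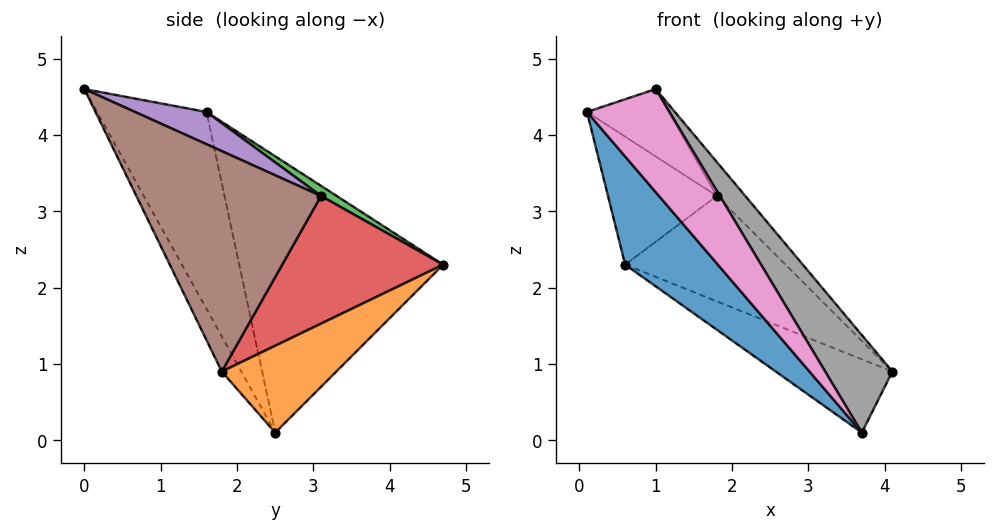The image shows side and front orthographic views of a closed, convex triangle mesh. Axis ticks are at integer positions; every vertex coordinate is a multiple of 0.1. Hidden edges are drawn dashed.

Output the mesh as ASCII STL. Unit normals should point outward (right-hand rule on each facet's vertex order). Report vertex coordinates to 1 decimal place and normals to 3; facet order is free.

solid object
 facet normal -0.687 -0.312 -0.656
  outer loop
   vertex 3.7 2.5 0.1
   vertex 0.1 1.6 4.3
   vertex 0.6 4.7 2.3
  endloop
 endfacet
 facet normal 0.676 0.688 0.264
  outer loop
   vertex 3.7 2.5 0.1
   vertex 0.6 4.7 2.3
   vertex 4.1 1.8 0.9
  endloop
 endfacet
 facet normal 0.077 0.532 0.843
  outer loop
   vertex 1.8 3.1 3.2
   vertex 0.6 4.7 2.3
   vertex 0.1 1.6 4.3
  endloop
 endfacet
 facet normal 0.677 0.674 0.296
  outer loop
   vertex 1.8 3.1 3.2
   vertex 4.1 1.8 0.9
   vertex 0.6 4.7 2.3
  endloop
 endfacet
 facet normal 0.289 0.331 0.898
  outer loop
   vertex 1.0 0.0 4.6
   vertex 1.8 3.1 3.2
   vertex 0.1 1.6 4.3
  endloop
 endfacet
 facet normal 0.734 0.113 0.670
  outer loop
   vertex 1.0 0.0 4.6
   vertex 4.1 1.8 0.9
   vertex 1.8 3.1 3.2
  endloop
 endfacet
 facet normal -0.620 -0.467 -0.631
  outer loop
   vertex 1.0 0.0 4.6
   vertex 0.1 1.6 4.3
   vertex 3.7 2.5 0.1
  endloop
 endfacet
 facet normal -0.228 -0.786 -0.574
  outer loop
   vertex 1.0 0.0 4.6
   vertex 3.7 2.5 0.1
   vertex 4.1 1.8 0.9
  endloop
 endfacet
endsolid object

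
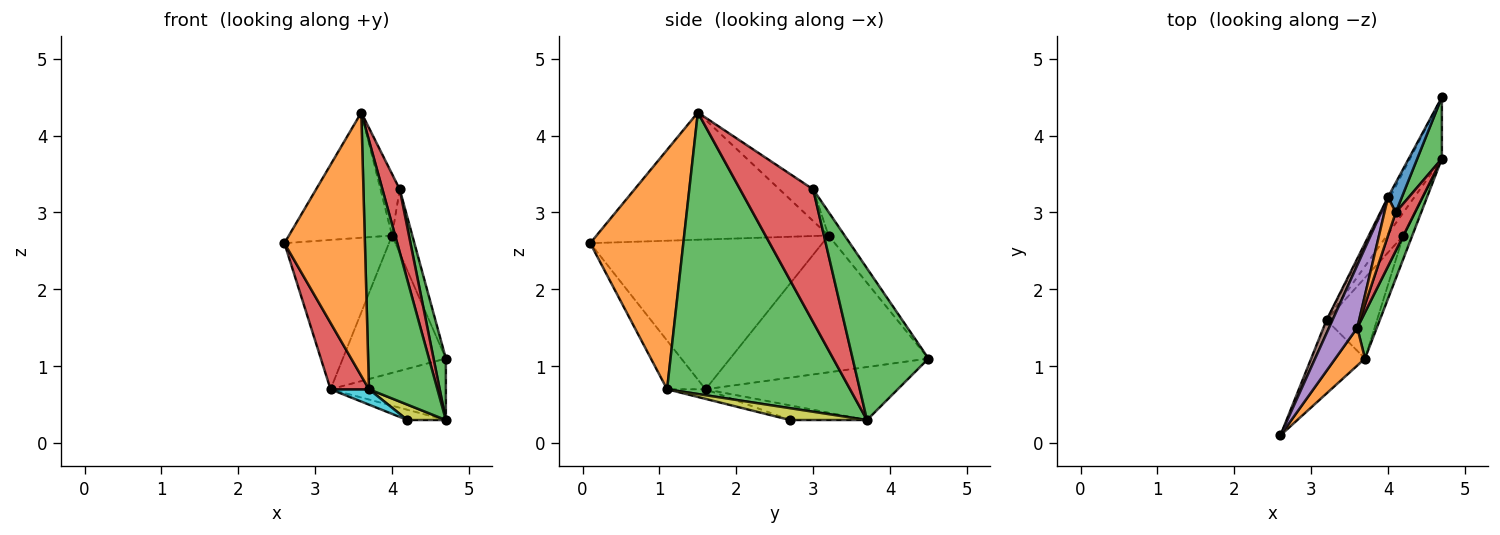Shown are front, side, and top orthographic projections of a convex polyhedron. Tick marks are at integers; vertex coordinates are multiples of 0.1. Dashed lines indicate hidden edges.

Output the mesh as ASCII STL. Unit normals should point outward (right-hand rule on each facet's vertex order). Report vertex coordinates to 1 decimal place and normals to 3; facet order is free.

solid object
 facet normal -0.762 0.457 -0.457
  outer loop
   vertex 3.2 1.6 0.7
   vertex 4.7 4.5 1.1
   vertex 4.7 3.7 0.3
  endloop
 endfacet
 facet normal 0.753 -0.651 0.093
  outer loop
   vertex 3.7 1.1 0.7
   vertex 3.6 1.5 4.3
   vertex 2.6 0.1 2.6
  endloop
 endfacet
 facet normal 0.935 -0.350 0.065
  outer loop
   vertex 3.7 1.1 0.7
   vertex 4.7 3.7 0.3
   vertex 3.6 1.5 4.3
  endloop
 endfacet
 facet normal -0.557 -0.557 -0.616
  outer loop
   vertex 3.7 1.1 0.7
   vertex 2.6 0.1 2.6
   vertex 3.2 1.6 0.7
  endloop
 endfacet
 facet normal -0.896 0.398 0.199
  outer loop
   vertex 4.0 3.2 2.7
   vertex 2.6 0.1 2.6
   vertex 3.6 1.5 4.3
  endloop
 endfacet
 facet normal -0.911 0.410 0.036
  outer loop
   vertex 4.0 3.2 2.7
   vertex 3.2 1.6 0.7
   vertex 2.6 0.1 2.6
  endloop
 endfacet
 facet normal -0.887 0.461 -0.014
  outer loop
   vertex 4.0 3.2 2.7
   vertex 4.7 4.5 1.1
   vertex 3.2 1.6 0.7
  endloop
 endfacet
 facet normal -0.630 0.315 -0.709
  outer loop
   vertex 4.2 2.7 0.3
   vertex 3.2 1.6 0.7
   vertex 4.7 3.7 0.3
  endloop
 endfacet
 facet normal 0.743 -0.371 -0.557
  outer loop
   vertex 4.2 2.7 0.3
   vertex 4.7 3.7 0.3
   vertex 3.7 1.1 0.7
  endloop
 endfacet
 facet normal -0.184 -0.184 -0.966
  outer loop
   vertex 4.2 2.7 0.3
   vertex 3.7 1.1 0.7
   vertex 3.2 1.6 0.7
  endloop
 endfacet
 facet normal -0.584 0.736 0.343
  outer loop
   vertex 4.1 3.0 3.3
   vertex 4.7 4.5 1.1
   vertex 4.0 3.2 2.7
  endloop
 endfacet
 facet normal -0.829 0.474 0.296
  outer loop
   vertex 4.1 3.0 3.3
   vertex 4.0 3.2 2.7
   vertex 3.6 1.5 4.3
  endloop
 endfacet
 facet normal 0.975 -0.158 0.158
  outer loop
   vertex 4.1 3.0 3.3
   vertex 4.7 3.7 0.3
   vertex 4.7 4.5 1.1
  endloop
 endfacet
 facet normal 0.964 -0.228 0.139
  outer loop
   vertex 4.1 3.0 3.3
   vertex 3.6 1.5 4.3
   vertex 4.7 3.7 0.3
  endloop
 endfacet
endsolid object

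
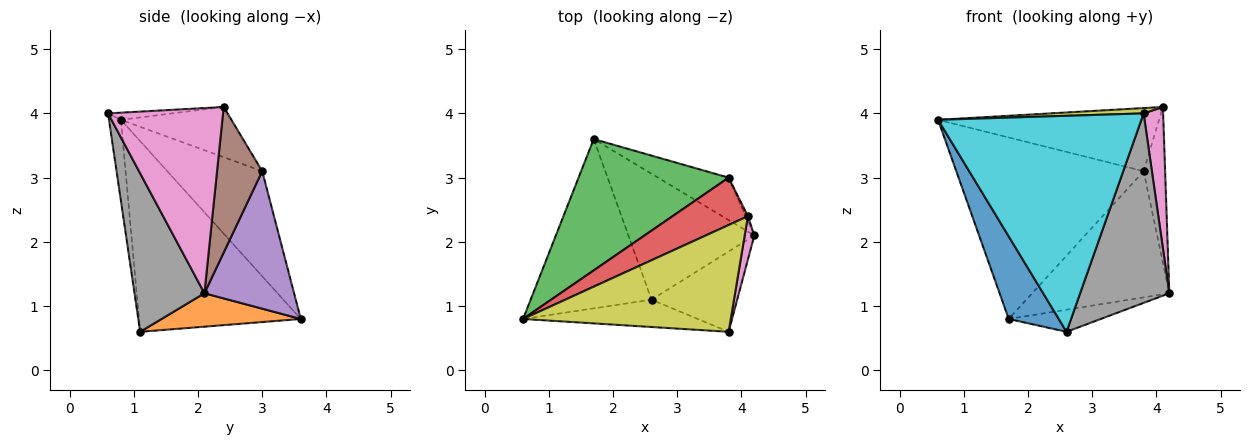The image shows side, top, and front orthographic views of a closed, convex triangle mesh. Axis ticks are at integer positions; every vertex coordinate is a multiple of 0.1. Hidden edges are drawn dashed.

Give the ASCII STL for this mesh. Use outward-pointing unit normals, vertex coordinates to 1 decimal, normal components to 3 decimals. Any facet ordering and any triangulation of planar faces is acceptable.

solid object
 facet normal -0.817 -0.253 -0.518
  outer loop
   vertex 2.6 1.1 0.6
   vertex 0.6 0.8 3.9
   vertex 1.7 3.6 0.8
  endloop
 endfacet
 facet normal 0.253 0.167 -0.953
  outer loop
   vertex 2.6 1.1 0.6
   vertex 1.7 3.6 0.8
   vertex 4.2 2.1 1.2
  endloop
 endfacet
 facet normal -0.380 0.750 0.542
  outer loop
   vertex 3.8 3.0 3.1
   vertex 1.7 3.6 0.8
   vertex 0.6 0.8 3.9
  endloop
 endfacet
 facet normal -0.371 0.743 0.557
  outer loop
   vertex 3.8 3.0 3.1
   vertex 0.6 0.8 3.9
   vertex 4.1 2.4 4.1
  endloop
 endfacet
 facet normal 0.527 0.806 -0.271
  outer loop
   vertex 3.8 3.0 3.1
   vertex 4.2 2.1 1.2
   vertex 1.7 3.6 0.8
  endloop
 endfacet
 facet normal 0.903 0.429 -0.013
  outer loop
   vertex 3.8 3.0 3.1
   vertex 4.1 2.4 4.1
   vertex 4.2 2.1 1.2
  endloop
 endfacet
 facet normal 0.985 -0.167 0.051
  outer loop
   vertex 3.8 0.6 4.0
   vertex 4.2 2.1 1.2
   vertex 4.1 2.4 4.1
  endloop
 endfacet
 facet normal 0.585 -0.747 -0.316
  outer loop
   vertex 3.8 0.6 4.0
   vertex 2.6 1.1 0.6
   vertex 4.2 2.1 1.2
  endloop
 endfacet
 facet normal -0.034 -0.050 0.998
  outer loop
   vertex 3.8 0.6 4.0
   vertex 4.1 2.4 4.1
   vertex 0.6 0.8 3.9
  endloop
 endfacet
 facet normal -0.058 -0.990 -0.125
  outer loop
   vertex 3.8 0.6 4.0
   vertex 0.6 0.8 3.9
   vertex 2.6 1.1 0.6
  endloop
 endfacet
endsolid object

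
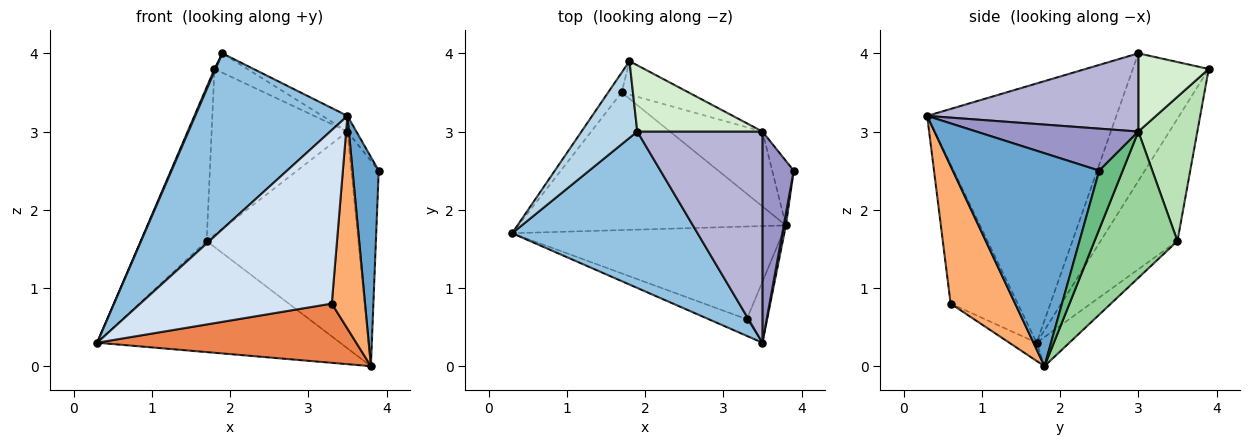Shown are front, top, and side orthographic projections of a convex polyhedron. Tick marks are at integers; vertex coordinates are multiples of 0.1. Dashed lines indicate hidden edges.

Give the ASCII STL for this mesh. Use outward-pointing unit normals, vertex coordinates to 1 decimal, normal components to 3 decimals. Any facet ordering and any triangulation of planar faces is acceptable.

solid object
 facet normal 0.984 -0.176 0.010
  outer loop
   vertex 3.8 1.8 0.0
   vertex 3.9 2.5 2.5
   vertex 3.5 0.3 3.2
  endloop
 endfacet
 facet normal -0.681 -0.548 0.487
  outer loop
   vertex 1.9 3.0 4.0
   vertex 0.3 1.7 0.3
   vertex 3.5 0.3 3.2
  endloop
 endfacet
 facet normal -0.916 -0.013 0.401
  outer loop
   vertex 1.9 3.0 4.0
   vertex 1.8 3.9 3.8
   vertex 0.3 1.7 0.3
  endloop
 endfacet
 facet normal -0.330 -0.940 -0.090
  outer loop
   vertex 3.3 0.6 0.8
   vertex 3.5 0.3 3.2
   vertex 0.3 1.7 0.3
  endloop
 endfacet
 facet normal -0.057 -0.537 -0.841
  outer loop
   vertex 3.3 0.6 0.8
   vertex 0.3 1.7 0.3
   vertex 3.8 1.8 0.0
  endloop
 endfacet
 facet normal 0.881 -0.454 -0.130
  outer loop
   vertex 3.3 0.6 0.8
   vertex 3.8 1.8 0.0
   vertex 3.5 0.3 3.2
  endloop
 endfacet
 facet normal -0.756 0.649 -0.084
  outer loop
   vertex 1.7 3.5 1.6
   vertex 0.3 1.7 0.3
   vertex 1.8 3.9 3.8
  endloop
 endfacet
 facet normal -0.084 0.626 -0.776
  outer loop
   vertex 1.7 3.5 1.6
   vertex 3.8 1.8 0.0
   vertex 0.3 1.7 0.3
  endloop
 endfacet
 facet normal 0.633 0.739 -0.232
  outer loop
   vertex 3.5 3.0 3.0
   vertex 3.9 2.5 2.5
   vertex 3.8 1.8 0.0
  endloop
 endfacet
 facet normal 0.459 0.840 -0.290
  outer loop
   vertex 3.5 3.0 3.0
   vertex 3.8 1.8 0.0
   vertex 1.7 3.5 1.6
  endloop
 endfacet
 facet normal 0.392 0.902 -0.182
  outer loop
   vertex 3.5 3.0 3.0
   vertex 1.7 3.5 1.6
   vertex 1.8 3.9 3.8
  endloop
 endfacet
 facet normal 0.514 0.240 0.823
  outer loop
   vertex 3.5 3.0 3.0
   vertex 1.8 3.9 3.8
   vertex 1.9 3.0 4.0
  endloop
 endfacet
 facet normal 0.801 0.044 0.597
  outer loop
   vertex 3.5 3.0 3.0
   vertex 3.5 0.3 3.2
   vertex 3.9 2.5 2.5
  endloop
 endfacet
 facet normal 0.529 0.063 0.846
  outer loop
   vertex 3.5 3.0 3.0
   vertex 1.9 3.0 4.0
   vertex 3.5 0.3 3.2
  endloop
 endfacet
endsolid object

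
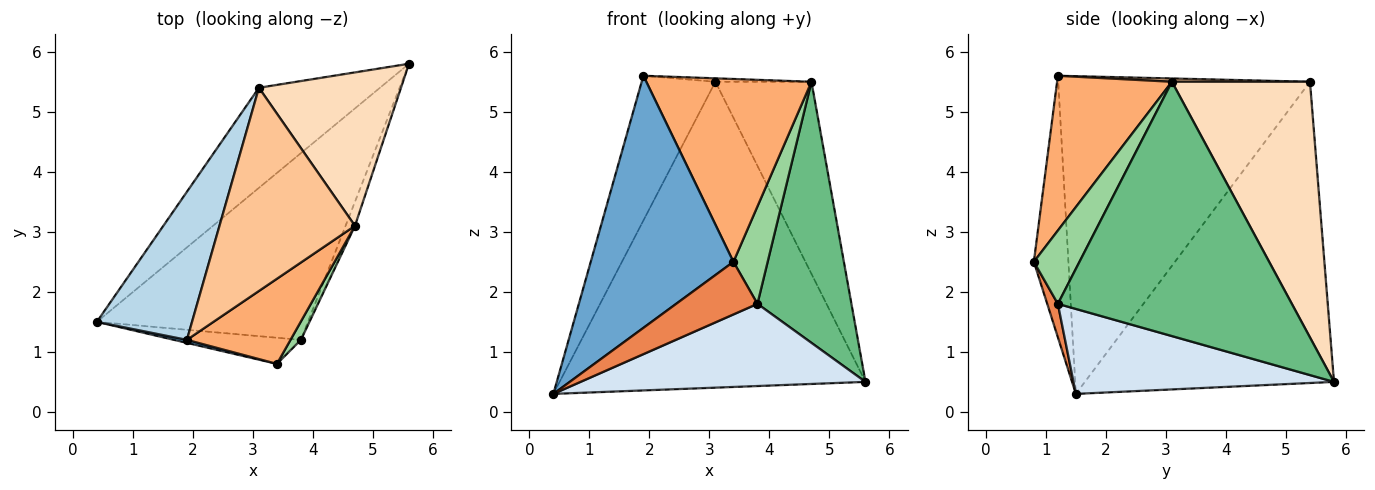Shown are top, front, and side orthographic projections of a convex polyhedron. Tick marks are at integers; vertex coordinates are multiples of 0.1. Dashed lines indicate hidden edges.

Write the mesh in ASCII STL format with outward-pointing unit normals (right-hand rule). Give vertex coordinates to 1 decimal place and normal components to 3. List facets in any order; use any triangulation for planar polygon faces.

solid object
 facet normal -0.235 -0.972 0.012
  outer loop
   vertex 1.9 1.2 5.6
   vertex 0.4 1.5 0.3
   vertex 3.4 0.8 2.5
  endloop
 endfacet
 facet normal -0.612 0.752 -0.246
  outer loop
   vertex 3.1 5.4 5.5
   vertex 5.6 5.8 0.5
   vertex 0.4 1.5 0.3
  endloop
 endfacet
 facet normal -0.922 0.270 0.276
  outer loop
   vertex 3.1 5.4 5.5
   vertex 0.4 1.5 0.3
   vertex 1.9 1.2 5.6
  endloop
 endfacet
 facet normal 0.346 -0.378 -0.859
  outer loop
   vertex 3.8 1.2 1.8
   vertex 0.4 1.5 0.3
   vertex 5.6 5.8 0.5
  endloop
 endfacet
 facet normal 0.116 -0.890 -0.442
  outer loop
   vertex 3.8 1.2 1.8
   vertex 3.4 0.8 2.5
   vertex 0.4 1.5 0.3
  endloop
 endfacet
 facet normal 0.533 -0.767 0.357
  outer loop
   vertex 4.7 3.1 5.5
   vertex 1.9 1.2 5.6
   vertex 3.4 0.8 2.5
  endloop
 endfacet
 facet normal 0.024 0.017 1.000
  outer loop
   vertex 4.7 3.1 5.5
   vertex 3.1 5.4 5.5
   vertex 1.9 1.2 5.6
  endloop
 endfacet
 facet normal 0.747 0.520 0.415
  outer loop
   vertex 4.7 3.1 5.5
   vertex 5.6 5.8 0.5
   vertex 3.1 5.4 5.5
  endloop
 endfacet
 facet normal 0.927 -0.373 -0.034
  outer loop
   vertex 4.7 3.1 5.5
   vertex 3.8 1.2 1.8
   vertex 5.6 5.8 0.5
  endloop
 endfacet
 facet normal 0.795 -0.597 0.113
  outer loop
   vertex 4.7 3.1 5.5
   vertex 3.4 0.8 2.5
   vertex 3.8 1.2 1.8
  endloop
 endfacet
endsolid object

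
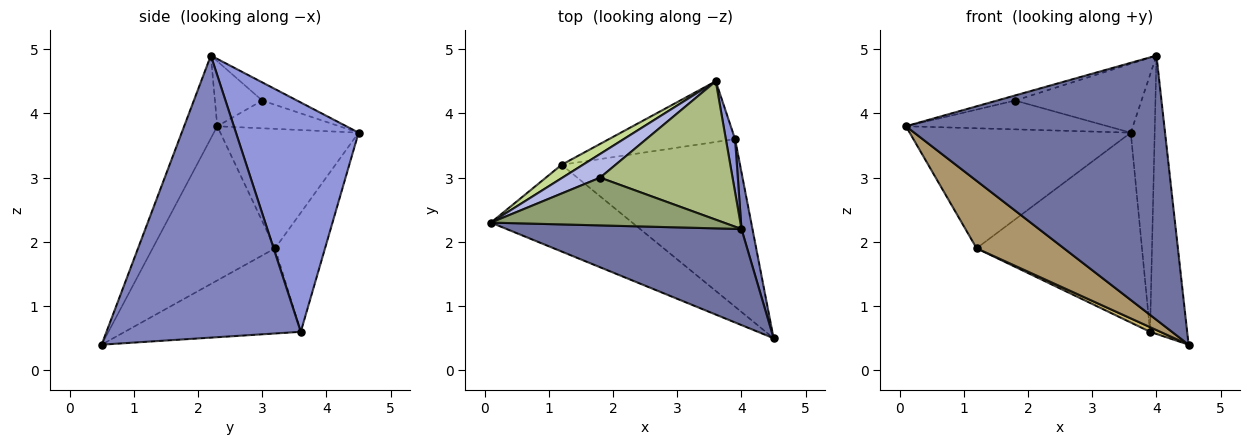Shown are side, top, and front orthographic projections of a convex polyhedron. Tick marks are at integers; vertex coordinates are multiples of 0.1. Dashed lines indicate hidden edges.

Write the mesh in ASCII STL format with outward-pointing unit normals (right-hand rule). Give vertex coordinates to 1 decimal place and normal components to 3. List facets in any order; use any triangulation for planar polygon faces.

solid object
 facet normal -0.120 -0.933 0.339
  outer loop
   vertex 4.0 2.2 4.9
   vertex 0.1 2.3 3.8
   vertex 4.5 0.5 0.4
  endloop
 endfacet
 facet normal 0.982 0.188 0.038
  outer loop
   vertex 3.9 3.6 0.6
   vertex 4.0 2.2 4.9
   vertex 4.5 0.5 0.4
  endloop
 endfacet
 facet normal 0.981 0.191 0.039
  outer loop
   vertex 3.9 3.6 0.6
   vertex 3.6 4.5 3.7
   vertex 4.0 2.2 4.9
  endloop
 endfacet
 facet normal -0.424 0.700 0.575
  outer loop
   vertex 1.8 3.0 4.2
   vertex 3.6 4.5 3.7
   vertex 0.1 2.3 3.8
  endloop
 endfacet
 facet normal -0.268 0.102 0.958
  outer loop
   vertex 1.8 3.0 4.2
   vertex 0.1 2.3 3.8
   vertex 4.0 2.2 4.9
  endloop
 endfacet
 facet normal -0.122 0.442 0.889
  outer loop
   vertex 1.8 3.0 4.2
   vertex 4.0 2.2 4.9
   vertex 3.6 4.5 3.7
  endloop
 endfacet
 facet normal -0.528 0.844 0.094
  outer loop
   vertex 1.2 3.2 1.9
   vertex 0.1 2.3 3.8
   vertex 3.6 4.5 3.7
  endloop
 endfacet
 facet normal -0.276 0.915 -0.293
  outer loop
   vertex 1.2 3.2 1.9
   vertex 3.6 4.5 3.7
   vertex 3.9 3.6 0.6
  endloop
 endfacet
 facet normal -0.653 -0.465 -0.598
  outer loop
   vertex 1.2 3.2 1.9
   vertex 4.5 0.5 0.4
   vertex 0.1 2.3 3.8
  endloop
 endfacet
 facet normal -0.431 -0.025 -0.902
  outer loop
   vertex 1.2 3.2 1.9
   vertex 3.9 3.6 0.6
   vertex 4.5 0.5 0.4
  endloop
 endfacet
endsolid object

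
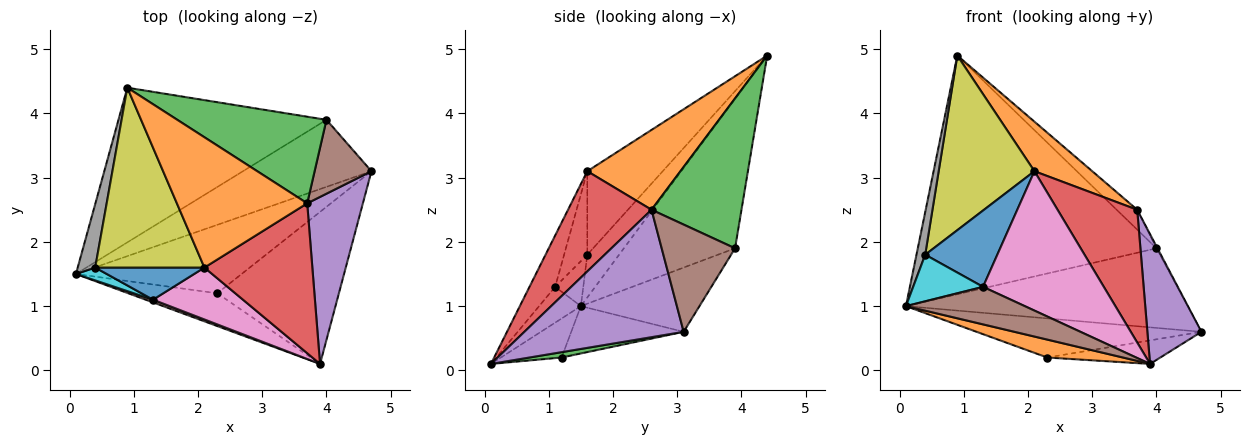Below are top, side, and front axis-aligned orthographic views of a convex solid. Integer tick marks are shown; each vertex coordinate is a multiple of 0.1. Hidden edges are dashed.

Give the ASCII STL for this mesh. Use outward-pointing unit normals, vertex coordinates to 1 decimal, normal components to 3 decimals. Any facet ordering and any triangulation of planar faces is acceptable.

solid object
 facet normal -0.241 0.482 -0.843
  outer loop
   vertex 2.3 1.2 0.2
   vertex 0.1 1.5 1.0
   vertex 4.7 3.1 0.6
  endloop
 endfacet
 facet normal -0.359 -0.448 -0.819
  outer loop
   vertex 2.3 1.2 0.2
   vertex 3.9 0.1 0.1
   vertex 0.1 1.5 1.0
  endloop
 endfacet
 facet normal 0.043 0.153 -0.987
  outer loop
   vertex 2.3 1.2 0.2
   vertex 4.7 3.1 0.6
   vertex 3.9 0.1 0.1
  endloop
 endfacet
 facet normal -0.307 0.728 -0.613
  outer loop
   vertex 4.0 3.9 1.9
   vertex 4.7 3.1 0.6
   vertex 0.1 1.5 1.0
  endloop
 endfacet
 facet normal -0.364 0.782 -0.506
  outer loop
   vertex 4.0 3.9 1.9
   vertex 0.1 1.5 1.0
   vertex 0.9 4.4 4.9
  endloop
 endfacet
 facet normal -0.331 -0.941 0.068
  outer loop
   vertex 1.3 1.1 1.3
   vertex 0.1 1.5 1.0
   vertex 3.9 0.1 0.1
  endloop
 endfacet
 facet normal -0.196 -0.919 0.342
  outer loop
   vertex 1.3 1.1 1.3
   vertex 3.9 0.1 0.1
   vertex 2.1 1.6 3.1
  endloop
 endfacet
 facet normal -0.897 -0.246 0.367
  outer loop
   vertex 0.4 1.6 1.8
   vertex 0.9 4.4 4.9
   vertex 0.1 1.5 1.0
  endloop
 endfacet
 facet normal -0.481 -0.611 0.629
  outer loop
   vertex 0.4 1.6 1.8
   vertex 2.1 1.6 3.1
   vertex 0.9 4.4 4.9
  endloop
 endfacet
 facet normal -0.362 -0.899 0.248
  outer loop
   vertex 0.4 1.6 1.8
   vertex 0.1 1.5 1.0
   vertex 1.3 1.1 1.3
  endloop
 endfacet
 facet normal -0.284 -0.884 0.372
  outer loop
   vertex 0.4 1.6 1.8
   vertex 1.3 1.1 1.3
   vertex 2.1 1.6 3.1
  endloop
 endfacet
 facet normal 0.497 -0.308 0.811
  outer loop
   vertex 3.7 2.6 2.5
   vertex 0.9 4.4 4.9
   vertex 2.1 1.6 3.1
  endloop
 endfacet
 facet normal 0.700 0.160 0.696
  outer loop
   vertex 3.7 2.6 2.5
   vertex 4.0 3.9 1.9
   vertex 0.9 4.4 4.9
  endloop
 endfacet
 facet normal 0.571 -0.544 0.615
  outer loop
   vertex 3.7 2.6 2.5
   vertex 2.1 1.6 3.1
   vertex 3.9 0.1 0.1
  endloop
 endfacet
 facet normal 0.875 -0.297 0.382
  outer loop
   vertex 3.7 2.6 2.5
   vertex 3.9 0.1 0.1
   vertex 4.7 3.1 0.6
  endloop
 endfacet
 facet normal 0.884 0.012 0.468
  outer loop
   vertex 3.7 2.6 2.5
   vertex 4.7 3.1 0.6
   vertex 4.0 3.9 1.9
  endloop
 endfacet
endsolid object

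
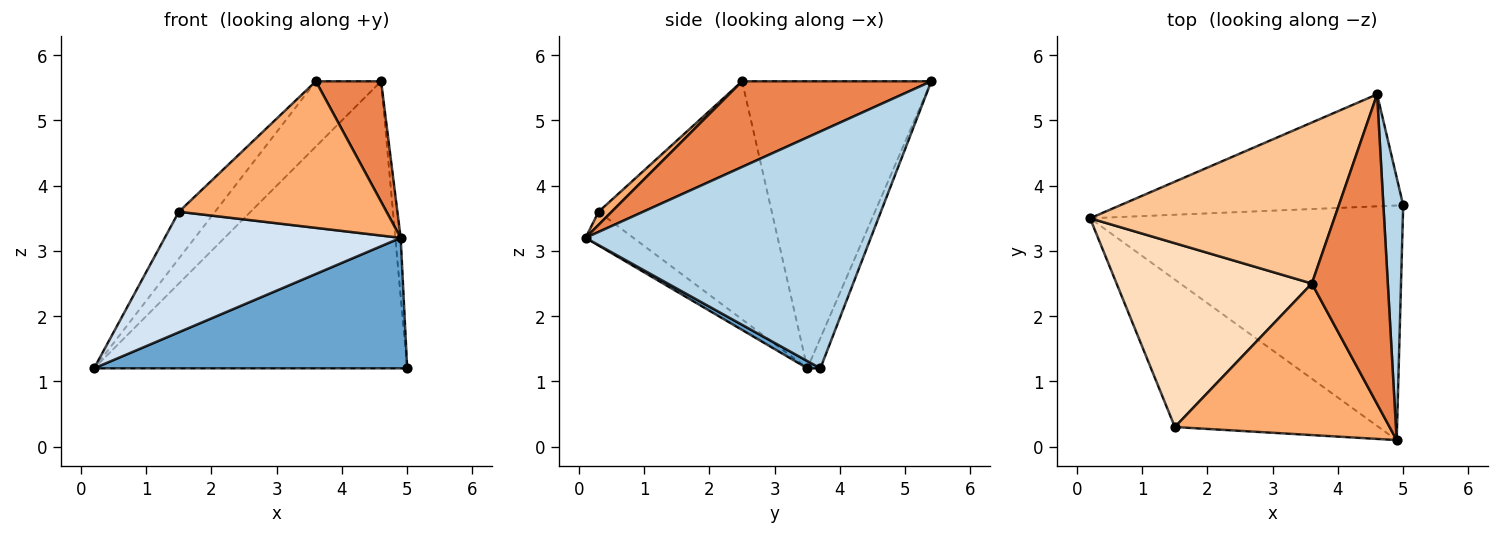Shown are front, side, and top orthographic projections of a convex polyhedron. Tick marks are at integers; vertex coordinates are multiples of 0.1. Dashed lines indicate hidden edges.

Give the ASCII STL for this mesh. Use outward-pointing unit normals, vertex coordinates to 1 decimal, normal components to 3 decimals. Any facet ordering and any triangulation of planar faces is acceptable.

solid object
 facet normal 0.020 -0.486 -0.874
  outer loop
   vertex 4.9 0.1 3.2
   vertex 0.2 3.5 1.2
   vertex 5.0 3.7 1.2
  endloop
 endfacet
 facet normal -0.039 0.931 -0.363
  outer loop
   vertex 4.6 5.4 5.6
   vertex 5.0 3.7 1.2
   vertex 0.2 3.5 1.2
  endloop
 endfacet
 facet normal 0.996 0.019 0.083
  outer loop
   vertex 4.6 5.4 5.6
   vertex 4.9 0.1 3.2
   vertex 5.0 3.7 1.2
  endloop
 endfacet
 facet normal -0.127 -0.628 -0.768
  outer loop
   vertex 1.5 0.3 3.6
   vertex 0.2 3.5 1.2
   vertex 4.9 0.1 3.2
  endloop
 endfacet
 facet normal 0.725 -0.250 0.642
  outer loop
   vertex 3.6 2.5 5.6
   vertex 4.9 0.1 3.2
   vertex 4.6 5.4 5.6
  endloop
 endfacet
 facet normal 0.044 -0.695 0.718
  outer loop
   vertex 3.6 2.5 5.6
   vertex 1.5 0.3 3.6
   vertex 4.9 0.1 3.2
  endloop
 endfacet
 facet normal -0.737 0.254 0.627
  outer loop
   vertex 3.6 2.5 5.6
   vertex 4.6 5.4 5.6
   vertex 0.2 3.5 1.2
  endloop
 endfacet
 facet normal -0.763 0.159 0.626
  outer loop
   vertex 3.6 2.5 5.6
   vertex 0.2 3.5 1.2
   vertex 1.5 0.3 3.6
  endloop
 endfacet
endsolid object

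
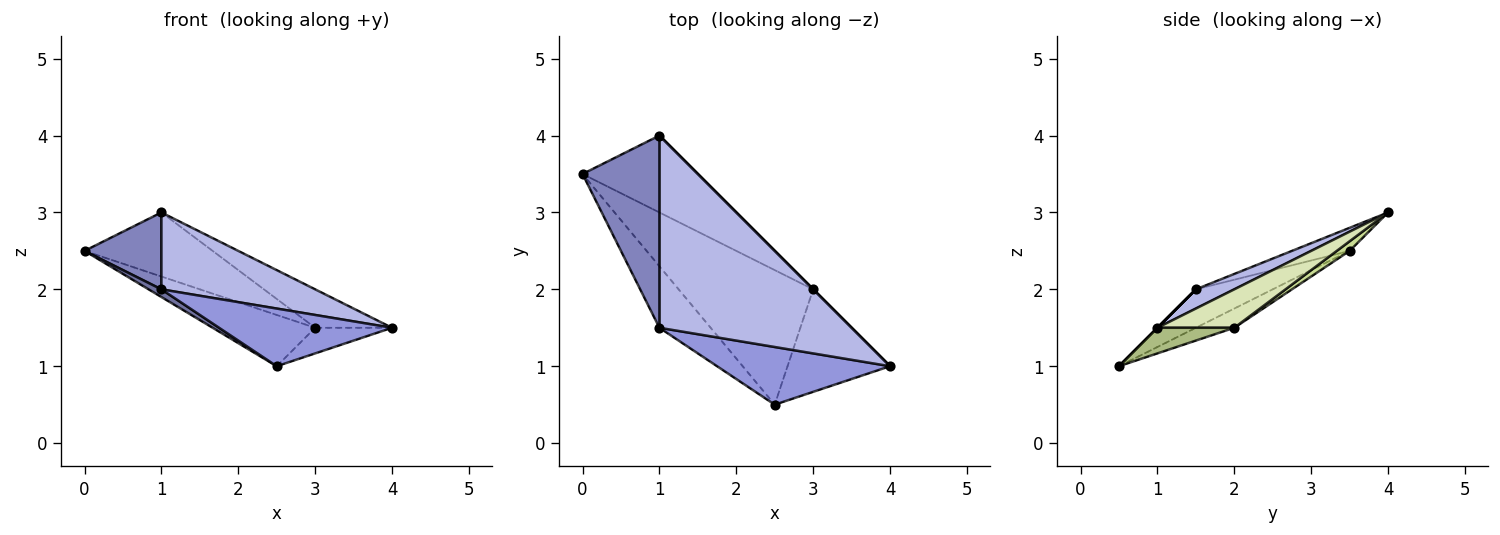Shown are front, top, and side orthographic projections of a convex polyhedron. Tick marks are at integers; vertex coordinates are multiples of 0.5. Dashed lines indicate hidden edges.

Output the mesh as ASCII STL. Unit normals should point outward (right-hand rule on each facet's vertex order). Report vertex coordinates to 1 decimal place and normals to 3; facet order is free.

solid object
 facet normal -0.597 -0.100 -0.796
  outer loop
   vertex 1.0 1.5 2.0
   vertex 0.0 3.5 2.5
   vertex 2.5 0.5 1.0
  endloop
 endfacet
 facet normal -0.268 -0.358 0.894
  outer loop
   vertex 1.0 1.5 2.0
   vertex 1.0 4.0 3.0
   vertex 0.0 3.5 2.5
  endloop
 endfacet
 facet normal 0.000 -0.707 0.707
  outer loop
   vertex 1.0 1.5 2.0
   vertex 2.5 0.5 1.0
   vertex 4.0 1.0 1.5
  endloop
 endfacet
 facet normal 0.092 -0.370 0.925
  outer loop
   vertex 1.0 1.5 2.0
   vertex 4.0 1.0 1.5
   vertex 1.0 4.0 3.0
  endloop
 endfacet
 facet normal -0.132 0.353 -0.926
  outer loop
   vertex 3.0 2.0 1.5
   vertex 2.5 0.5 1.0
   vertex 0.0 3.5 2.5
  endloop
 endfacet
 facet normal 0.236 0.236 -0.943
  outer loop
   vertex 3.0 2.0 1.5
   vertex 4.0 1.0 1.5
   vertex 2.5 0.5 1.0
  endloop
 endfacet
 facet normal 0.064 0.639 -0.767
  outer loop
   vertex 3.0 2.0 1.5
   vertex 0.0 3.5 2.5
   vertex 1.0 4.0 3.0
  endloop
 endfacet
 facet normal 0.707 0.707 0.000
  outer loop
   vertex 3.0 2.0 1.5
   vertex 1.0 4.0 3.0
   vertex 4.0 1.0 1.5
  endloop
 endfacet
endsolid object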